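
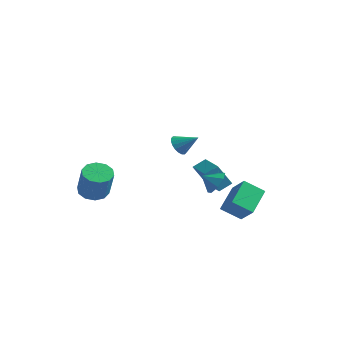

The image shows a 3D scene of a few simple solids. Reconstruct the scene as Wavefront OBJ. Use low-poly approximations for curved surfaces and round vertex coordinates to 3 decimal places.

v -3.037 -3.403 -2.304
v -2.412 -3.977 -2.773
v -1.538 -4.551 -0.906
v -2.163 -3.977 -0.436
v -2.163 -3.434 -2.723
v -1.289 -4.008 -0.856
v -2.248 -2.879 -2.512
v -1.373 -3.453 -0.645
v -2.634 -2.525 -2.222
v -1.76 -3.098 -0.355
v -3.174 -2.505 -1.963
v -2.3 -3.079 -0.096
v -3.662 -2.829 -1.834
v -2.788 -3.403 0.033
v -3.911 -3.372 -1.884
v -3.037 -3.946 -0.017
v -3.827 -3.927 -2.095
v -2.952 -4.501 -0.228
v -3.44 -4.282 -2.385
v -2.566 -4.855 -0.518
v -2.9 -4.301 -2.644
v -2.026 -4.875 -0.777
v 2.601 1.569 -4.049
v 3.763 1.143 -3.019
v 2.257 3.27 -2.958
v 3.419 2.844 -1.928
v 3.621 2.316 -4.892
v 4.783 1.89 -3.862
v 3.277 4.017 -3.801
v 4.439 3.591 -2.771
v 0.684 2.585 -1.988
v 1.092 3.353 -1.474
v -0.968 3.537 -2.1
v -0.56 4.305 -1.586
v 1.22 3.335 -3.534
v 1.628 4.103 -3.02
v -0.432 4.287 -3.646
v -0.024 5.055 -3.132
v 3.879 -0.528 -0.841
v 4.242 -0.183 -0.081
v 3.241 -1.092 -0.279
v 3.704 0.193 -0.314
v 3.269 0.147 -0.856
v 3.191 -0.295 -1.388
v 3.516 -0.873 -1.6
v 4.054 -1.249 -1.367
v 4.489 -1.203 -0.826
v 4.567 -0.761 -0.293
v 3.306 -3.326 2.877
v 3.718 -3.319 2.274
v 4.394 -2.954 3.623
v 3.605 -3.015 2.288
v 3.432 -2.772 2.418
v 3.235 -2.639 2.639
v 3.052 -2.642 2.907
v 2.919 -2.78 3.17
v 2.863 -3.026 3.374
v 2.895 -3.332 3.48
v 3.008 -3.636 3.467
v 3.18 -3.879 3.336
v 3.377 -4.012 3.115
v 3.56 -4.009 2.847
v 3.693 -3.871 2.584
v 3.749 -3.625 2.38
f 2 1 5
f 2 5 3
f 3 5 6
f 3 6 4
f 5 1 7
f 5 7 6
f 6 7 8
f 6 8 4
f 7 1 9
f 7 9 8
f 8 9 10
f 8 10 4
f 9 1 11
f 9 11 10
f 10 11 12
f 10 12 4
f 11 1 13
f 11 13 12
f 12 13 14
f 12 14 4
f 13 1 15
f 13 15 14
f 14 15 16
f 14 16 4
f 15 1 17
f 15 17 16
f 16 17 18
f 16 18 4
f 17 1 19
f 17 19 18
f 18 19 20
f 18 20 4
f 19 1 21
f 19 21 20
f 20 21 22
f 20 22 4
f 21 1 2
f 21 2 22
f 22 2 3
f 22 3 4
f 24 26 23
f 27 24 23
f 23 26 25
f 25 27 23
f 24 30 26
f 28 24 27
f 28 30 24
f 26 30 25
f 29 27 25
f 25 30 29
f 29 28 27
f 30 28 29
f 32 34 31
f 35 32 31
f 31 34 33
f 33 35 31
f 32 38 34
f 36 32 35
f 36 38 32
f 34 38 33
f 37 35 33
f 33 38 37
f 37 36 35
f 38 36 37
f 40 39 42
f 40 42 41
f 42 39 43
f 42 43 41
f 43 39 44
f 43 44 41
f 44 39 45
f 44 45 41
f 45 39 46
f 45 46 41
f 46 39 47
f 46 47 41
f 47 39 48
f 47 48 41
f 48 39 40
f 48 40 41
f 50 49 52
f 50 52 51
f 52 49 53
f 52 53 51
f 53 49 54
f 53 54 51
f 54 49 55
f 54 55 51
f 55 49 56
f 55 56 51
f 56 49 57
f 56 57 51
f 57 49 58
f 57 58 51
f 58 49 59
f 58 59 51
f 59 49 60
f 59 60 51
f 60 49 61
f 60 61 51
f 61 49 62
f 61 62 51
f 62 49 63
f 62 63 51
f 63 49 64
f 63 64 51
f 64 49 50
f 64 50 51



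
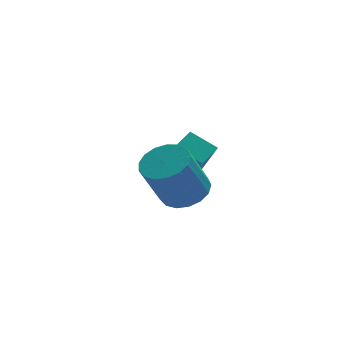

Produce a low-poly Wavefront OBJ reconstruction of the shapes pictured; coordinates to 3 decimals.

v 2.563 -1.204 -0.562
v 3.426 -1.1 -0.132
v 2.561 -1.453 1.692
v 1.697 -1.556 1.262
v 3.25 -0.671 -0.133
v 2.385 -1.023 1.692
v 2.917 -0.363 -0.232
v 2.051 -0.716 1.593
v 2.502 -0.248 -0.406
v 1.637 -0.601 1.418
v 2.102 -0.352 -0.616
v 1.236 -0.705 1.208
v 1.807 -0.651 -0.814
v 0.941 -1.004 1.01
v 1.685 -1.077 -0.954
v 0.819 -1.429 0.87
v 1.764 -1.531 -1.005
v 0.898 -1.884 0.82
v 2.027 -1.911 -0.953
v 1.161 -2.264 0.871
v 2.412 -2.128 -0.813
v 1.546 -2.481 1.012
v 2.832 -2.134 -0.615
v 1.966 -2.487 1.21
v 3.19 -1.927 -0.404
v 2.324 -2.28 1.42
v 3.405 -1.554 -0.23
v 2.539 -1.906 1.594
v 3.64 2.15 -2.446
v 3.895 0.962 -0.624
v 2.806 2.883 -1.851
v 3.06 1.695 -0.029
v 4.44 2.805 -2.131
v 4.694 1.617 -0.309
v 3.605 3.538 -1.536
v 3.86 2.35 0.286
f 2 1 5
f 2 5 3
f 3 5 6
f 3 6 4
f 5 1 7
f 5 7 6
f 6 7 8
f 6 8 4
f 7 1 9
f 7 9 8
f 8 9 10
f 8 10 4
f 9 1 11
f 9 11 10
f 10 11 12
f 10 12 4
f 11 1 13
f 11 13 12
f 12 13 14
f 12 14 4
f 13 1 15
f 13 15 14
f 14 15 16
f 14 16 4
f 15 1 17
f 15 17 16
f 16 17 18
f 16 18 4
f 17 1 19
f 17 19 18
f 18 19 20
f 18 20 4
f 19 1 21
f 19 21 20
f 20 21 22
f 20 22 4
f 21 1 23
f 21 23 22
f 22 23 24
f 22 24 4
f 23 1 25
f 23 25 24
f 24 25 26
f 24 26 4
f 25 1 27
f 25 27 26
f 26 27 28
f 26 28 4
f 27 1 2
f 27 2 28
f 28 2 3
f 28 3 4
f 30 32 29
f 33 30 29
f 29 32 31
f 31 33 29
f 30 36 32
f 34 30 33
f 34 36 30
f 32 36 31
f 35 33 31
f 31 36 35
f 35 34 33
f 36 34 35



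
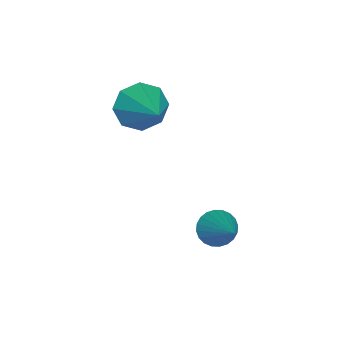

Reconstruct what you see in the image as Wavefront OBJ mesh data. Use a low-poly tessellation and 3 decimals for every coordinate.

v 1.487 -0.816 -0.079
v 1.775 -0.683 -0.491
v 2.453 -0.184 0.799
v 1.654 -0.521 -0.474
v 1.507 -0.405 -0.397
v 1.357 -0.35 -0.271
v 1.227 -0.367 -0.116
v 1.137 -0.452 0.044
v 1.1 -0.592 0.186
v 1.122 -0.767 0.288
v 1.199 -0.949 0.333
v 1.321 -1.11 0.316
v 1.467 -1.227 0.239
v 1.617 -1.281 0.113
v 1.747 -1.265 -0.042
v 1.838 -1.18 -0.203
v 1.875 -1.039 -0.344
v 1.853 -0.865 -0.446
v -1.077 -3.352 1.815
v -0.728 -3.235 1.184
v 0.057 -2.588 2.585
v -1.088 -2.826 1.309
v -1.442 -2.726 1.73
v -1.582 -2.992 2.2
v -1.426 -3.47 2.445
v -1.066 -3.879 2.32
v -0.712 -3.979 1.9
v -0.572 -3.712 1.429
f 2 1 4
f 2 4 3
f 4 1 5
f 4 5 3
f 5 1 6
f 5 6 3
f 6 1 7
f 6 7 3
f 7 1 8
f 7 8 3
f 8 1 9
f 8 9 3
f 9 1 10
f 9 10 3
f 10 1 11
f 10 11 3
f 11 1 12
f 11 12 3
f 12 1 13
f 12 13 3
f 13 1 14
f 13 14 3
f 14 1 15
f 14 15 3
f 15 1 16
f 15 16 3
f 16 1 17
f 16 17 3
f 17 1 18
f 17 18 3
f 18 1 2
f 18 2 3
f 20 19 22
f 20 22 21
f 22 19 23
f 22 23 21
f 23 19 24
f 23 24 21
f 24 19 25
f 24 25 21
f 25 19 26
f 25 26 21
f 26 19 27
f 26 27 21
f 27 19 28
f 27 28 21
f 28 19 20
f 28 20 21



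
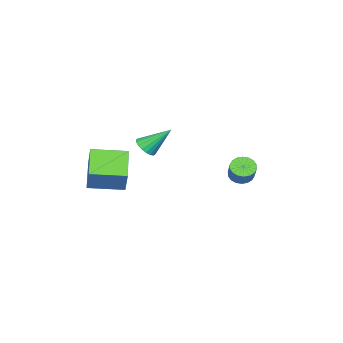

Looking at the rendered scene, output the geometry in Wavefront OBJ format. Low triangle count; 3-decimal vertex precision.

v -0.708 3.375 3.119
v -0.146 3.101 2.827
v 0.57 3.611 3.73
v 0.008 3.885 4.021
v -0.167 3.375 2.69
v 0.549 3.885 3.593
v -0.296 3.649 2.637
v 0.42 4.159 3.54
v -0.506 3.869 2.68
v 0.209 4.378 3.583
v -0.757 3.99 2.81
v -0.041 4.5 3.713
v -0.997 3.99 3.001
v -0.281 4.5 3.904
v -1.181 3.869 3.215
v -0.465 4.378 4.118
v -1.27 3.649 3.41
v -0.554 4.159 4.313
v -1.249 3.375 3.547
v -0.533 3.885 4.45
v -1.12 3.101 3.6
v -0.404 3.611 4.503
v -0.909 2.882 3.557
v -0.194 3.391 4.46
v -0.659 2.76 3.427
v 0.057 3.27 4.33
v -0.419 2.76 3.236
v 0.297 3.27 4.139
v -0.235 2.882 3.022
v 0.481 3.391 3.925
v 1.012 -2.462 3.107
v 1.582 -1.942 4.416
v 2.533 -1.563 2.087
v 3.103 -1.043 3.396
v 2.097 -4.097 3.284
v 2.667 -3.577 4.593
v 3.618 -3.198 2.264
v 4.188 -2.678 3.573
v -2.595 -3.539 2.873
v -1.939 -3.594 3.21
v -3.185 -2.281 4.227
v -1.892 -3.345 2.999
v -1.985 -3.134 2.763
v -2.198 -3.004 2.549
v -2.491 -2.979 2.399
v -2.803 -3.066 2.343
v -3.075 -3.245 2.392
v -3.251 -3.483 2.536
v -3.298 -3.732 2.746
v -3.205 -3.943 2.982
v -2.992 -4.073 3.196
v -2.7 -4.098 3.346
v -2.387 -4.012 3.402
v -2.115 -3.832 3.354
f 2 1 5
f 2 5 3
f 3 5 6
f 3 6 4
f 5 1 7
f 5 7 6
f 6 7 8
f 6 8 4
f 7 1 9
f 7 9 8
f 8 9 10
f 8 10 4
f 9 1 11
f 9 11 10
f 10 11 12
f 10 12 4
f 11 1 13
f 11 13 12
f 12 13 14
f 12 14 4
f 13 1 15
f 13 15 14
f 14 15 16
f 14 16 4
f 15 1 17
f 15 17 16
f 16 17 18
f 16 18 4
f 17 1 19
f 17 19 18
f 18 19 20
f 18 20 4
f 19 1 21
f 19 21 20
f 20 21 22
f 20 22 4
f 21 1 23
f 21 23 22
f 22 23 24
f 22 24 4
f 23 1 25
f 23 25 24
f 24 25 26
f 24 26 4
f 25 1 27
f 25 27 26
f 26 27 28
f 26 28 4
f 27 1 29
f 27 29 28
f 28 29 30
f 28 30 4
f 29 1 2
f 29 2 30
f 30 2 3
f 30 3 4
f 32 34 31
f 35 32 31
f 31 34 33
f 33 35 31
f 32 38 34
f 36 32 35
f 36 38 32
f 34 38 33
f 37 35 33
f 33 38 37
f 37 36 35
f 38 36 37
f 40 39 42
f 40 42 41
f 42 39 43
f 42 43 41
f 43 39 44
f 43 44 41
f 44 39 45
f 44 45 41
f 45 39 46
f 45 46 41
f 46 39 47
f 46 47 41
f 47 39 48
f 47 48 41
f 48 39 49
f 48 49 41
f 49 39 50
f 49 50 41
f 50 39 51
f 50 51 41
f 51 39 52
f 51 52 41
f 52 39 53
f 52 53 41
f 53 39 54
f 53 54 41
f 54 39 40
f 54 40 41



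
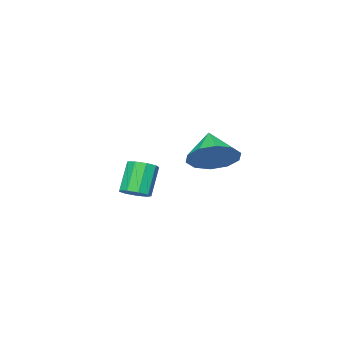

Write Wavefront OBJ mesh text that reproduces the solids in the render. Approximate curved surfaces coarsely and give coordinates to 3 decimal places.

v 3.566 -3.028 -0.705
v 3.993 -3.297 -0.512
v 3.38 -3.501 0.558
v 2.954 -3.232 0.365
v 4.021 -2.939 -0.428
v 3.409 -3.143 0.642
v 3.836 -2.622 -0.473
v 3.224 -2.826 0.597
v 3.525 -2.495 -0.627
v 2.913 -2.699 0.443
v 3.233 -2.618 -0.817
v 2.621 -2.822 0.253
v 3.097 -2.932 -0.955
v 2.485 -3.136 0.115
v 3.181 -3.292 -0.976
v 2.568 -3.496 0.094
v 3.444 -3.527 -0.87
v 2.832 -3.732 0.2
v 3.765 -3.53 -0.687
v 3.153 -3.734 0.383
v -0.716 -3.312 -0.316
v 0.106 -3.774 -0.087
v -1.384 -4.088 0.516
v 0.041 -3.313 0.291
v -0.313 -2.851 0.436
v -0.821 -2.566 0.294
v -1.288 -2.566 -0.081
v -1.537 -2.85 -0.546
v -1.472 -3.312 -0.923
v -1.118 -3.773 -1.069
v -0.611 -4.058 -0.927
v -0.143 -4.059 -0.552
f 2 1 5
f 2 5 3
f 3 5 6
f 3 6 4
f 5 1 7
f 5 7 6
f 6 7 8
f 6 8 4
f 7 1 9
f 7 9 8
f 8 9 10
f 8 10 4
f 9 1 11
f 9 11 10
f 10 11 12
f 10 12 4
f 11 1 13
f 11 13 12
f 12 13 14
f 12 14 4
f 13 1 15
f 13 15 14
f 14 15 16
f 14 16 4
f 15 1 17
f 15 17 16
f 16 17 18
f 16 18 4
f 17 1 19
f 17 19 18
f 18 19 20
f 18 20 4
f 19 1 2
f 19 2 20
f 20 2 3
f 20 3 4
f 22 21 24
f 22 24 23
f 24 21 25
f 24 25 23
f 25 21 26
f 25 26 23
f 26 21 27
f 26 27 23
f 27 21 28
f 27 28 23
f 28 21 29
f 28 29 23
f 29 21 30
f 29 30 23
f 30 21 31
f 30 31 23
f 31 21 32
f 31 32 23
f 32 21 22
f 32 22 23



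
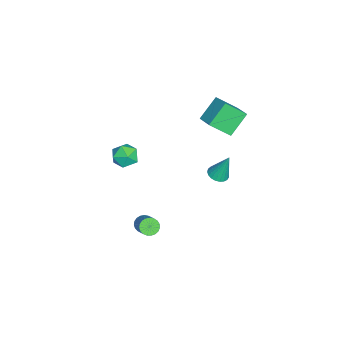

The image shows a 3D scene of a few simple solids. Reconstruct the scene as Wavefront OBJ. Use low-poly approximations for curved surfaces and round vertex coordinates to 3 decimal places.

v -1.572 2.84 3.433
v -1.281 1.689 4.461
v -0.593 3.502 3.898
v -0.302 2.352 4.925
v -0.578 2.128 2.355
v -0.287 0.978 3.382
v 0.401 2.791 2.819
v 0.692 1.64 3.847
v 2.657 -1.585 -3.733
v 2.982 -1.43 -4.175
v 4.028 -0.921 -3.229
v 3.703 -1.075 -2.787
v 2.853 -1.235 -4.138
v 3.899 -0.725 -3.192
v 2.69 -1.1 -4.031
v 3.736 -0.59 -3.085
v 2.522 -1.049 -3.872
v 3.568 -0.539 -2.926
v 2.377 -1.09 -3.689
v 3.423 -0.581 -2.743
v 2.28 -1.217 -3.514
v 3.326 -0.708 -2.568
v 2.249 -1.408 -3.377
v 3.295 -0.899 -2.431
v 2.288 -1.629 -3.301
v 3.334 -1.12 -2.355
v 2.391 -1.843 -3.3
v 3.437 -1.333 -2.354
v 2.54 -2.011 -3.374
v 3.586 -1.502 -2.428
v 2.709 -2.107 -3.51
v 3.755 -1.597 -2.564
v 2.869 -2.111 -3.684
v 3.916 -1.602 -2.738
v 2.993 -2.025 -3.867
v 4.039 -1.516 -2.921
v 3.058 -1.863 -4.027
v 4.105 -1.353 -3.081
v 3.054 -1.652 -4.136
v 4.101 -1.143 -3.19
v 1.866 2.346 0.772
v 2.482 2.276 0.772
v 1.934 2.934 2.388
v 2.455 2.518 0.685
v 2.327 2.729 0.614
v 2.118 2.875 0.569
v 1.867 2.929 0.56
v 1.615 2.882 0.588
v 1.406 2.743 0.648
v 1.277 2.535 0.729
v 1.25 2.294 0.817
v 1.329 2.063 0.898
v 1.501 1.88 0.957
v 1.736 1.778 0.985
v 1.994 1.774 0.975
v 2.229 1.87 0.93
v 2.402 2.047 0.859
v 1.117 -2.26 1.48
v 1.917 -2.581 1.448
v 0.723 -3.139 0.472
v 1.523 -3.46 0.44
v 1.027 -3.607 1.129
v 1.27 -3.063 1.753
v 1.37 -2.657 0.167
v 1.613 -2.113 0.791
v 2.073 -2.826 0.637
v 1.861 -3.413 1.232
v 0.779 -2.307 0.688
v 0.567 -2.894 1.283
f 2 4 1
f 5 2 1
f 1 4 3
f 3 5 1
f 2 8 4
f 6 2 5
f 6 8 2
f 4 8 3
f 7 5 3
f 3 8 7
f 7 6 5
f 8 6 7
f 10 9 13
f 10 13 11
f 11 13 14
f 11 14 12
f 13 9 15
f 13 15 14
f 14 15 16
f 14 16 12
f 15 9 17
f 15 17 16
f 16 17 18
f 16 18 12
f 17 9 19
f 17 19 18
f 18 19 20
f 18 20 12
f 19 9 21
f 19 21 20
f 20 21 22
f 20 22 12
f 21 9 23
f 21 23 22
f 22 23 24
f 22 24 12
f 23 9 25
f 23 25 24
f 24 25 26
f 24 26 12
f 25 9 27
f 25 27 26
f 26 27 28
f 26 28 12
f 27 9 29
f 27 29 28
f 28 29 30
f 28 30 12
f 29 9 31
f 29 31 30
f 30 31 32
f 30 32 12
f 31 9 33
f 31 33 32
f 32 33 34
f 32 34 12
f 33 9 35
f 33 35 34
f 34 35 36
f 34 36 12
f 35 9 37
f 35 37 36
f 36 37 38
f 36 38 12
f 37 9 39
f 37 39 38
f 38 39 40
f 38 40 12
f 39 9 10
f 39 10 40
f 40 10 11
f 40 11 12
f 42 41 44
f 42 44 43
f 44 41 45
f 44 45 43
f 45 41 46
f 45 46 43
f 46 41 47
f 46 47 43
f 47 41 48
f 47 48 43
f 48 41 49
f 48 49 43
f 49 41 50
f 49 50 43
f 50 41 51
f 50 51 43
f 51 41 52
f 51 52 43
f 52 41 53
f 52 53 43
f 53 41 54
f 53 54 43
f 54 41 55
f 54 55 43
f 55 41 56
f 55 56 43
f 56 41 57
f 56 57 43
f 57 41 42
f 57 42 43
f 58 69 63
f 58 63 59
f 58 59 65
f 58 65 68
f 58 68 69
f 59 63 67
f 63 69 62
f 69 68 60
f 68 65 64
f 65 59 66
f 61 67 62
f 61 62 60
f 61 60 64
f 61 64 66
f 61 66 67
f 62 67 63
f 60 62 69
f 64 60 68
f 66 64 65
f 67 66 59



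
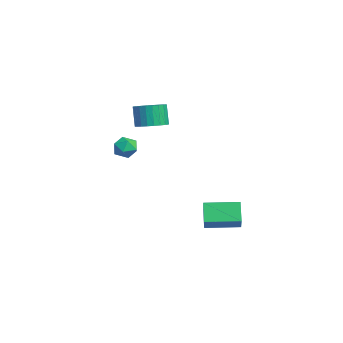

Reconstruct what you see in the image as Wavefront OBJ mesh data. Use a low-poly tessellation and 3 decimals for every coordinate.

v -2.692 -2.215 2
v -2.162 -1.915 2.333
v -1.998 -3.005 1.607
v -1.468 -2.705 1.94
v -1.969 -3.02 2.301
v -2.398 -2.532 2.544
v -1.762 -2.388 1.396
v -2.191 -1.9 1.639
v -1.587 -2.021 1.959
v -1.715 -2.412 2.518
v -2.445 -2.508 1.422
v -2.573 -2.899 1.981
v -3.509 -0.862 2.758
v -2.725 -0.92 3.024
v -3.127 -0.936 4.208
v -3.911 -0.878 3.942
v -2.765 -0.599 3.015
v -3.167 -0.615 4.198
v -2.918 -0.318 2.966
v -3.32 -0.333 4.15
v -3.161 -0.12 2.886
v -3.563 -0.135 4.07
v -3.457 -0.034 2.787
v -3.859 -0.05 3.97
v -3.761 -0.075 2.683
v -4.163 -0.091 3.866
v -4.027 -0.236 2.59
v -4.429 -0.251 3.774
v -4.213 -0.492 2.524
v -4.616 -0.507 3.707
v -4.293 -0.804 2.492
v -4.695 -0.82 3.676
v -4.253 -1.125 2.502
v -4.655 -1.141 3.685
v -4.1 -1.407 2.55
v -4.502 -1.422 3.734
v -3.857 -1.605 2.63
v -4.259 -1.62 3.814
v -3.561 -1.69 2.73
v -3.963 -1.706 3.913
v -3.257 -1.649 2.834
v -3.659 -1.665 4.017
v -2.991 -1.489 2.926
v -3.393 -1.504 4.11
v -2.804 -1.233 2.993
v -3.207 -1.248 4.176
v -2.294 1.461 -3.909
v -3.085 1.612 -2.966
v -1.897 3.216 -3.857
v -2.688 3.367 -2.914
v -1.312 1.213 -3.046
v -2.103 1.364 -2.103
v -0.915 2.968 -2.994
v -1.706 3.119 -2.051
f 1 12 6
f 1 6 2
f 1 2 8
f 1 8 11
f 1 11 12
f 2 6 10
f 6 12 5
f 12 11 3
f 11 8 7
f 8 2 9
f 4 10 5
f 4 5 3
f 4 3 7
f 4 7 9
f 4 9 10
f 5 10 6
f 3 5 12
f 7 3 11
f 9 7 8
f 10 9 2
f 14 13 17
f 14 17 15
f 15 17 18
f 15 18 16
f 17 13 19
f 17 19 18
f 18 19 20
f 18 20 16
f 19 13 21
f 19 21 20
f 20 21 22
f 20 22 16
f 21 13 23
f 21 23 22
f 22 23 24
f 22 24 16
f 23 13 25
f 23 25 24
f 24 25 26
f 24 26 16
f 25 13 27
f 25 27 26
f 26 27 28
f 26 28 16
f 27 13 29
f 27 29 28
f 28 29 30
f 28 30 16
f 29 13 31
f 29 31 30
f 30 31 32
f 30 32 16
f 31 13 33
f 31 33 32
f 32 33 34
f 32 34 16
f 33 13 35
f 33 35 34
f 34 35 36
f 34 36 16
f 35 13 37
f 35 37 36
f 36 37 38
f 36 38 16
f 37 13 39
f 37 39 38
f 38 39 40
f 38 40 16
f 39 13 41
f 39 41 40
f 40 41 42
f 40 42 16
f 41 13 43
f 41 43 42
f 42 43 44
f 42 44 16
f 43 13 45
f 43 45 44
f 44 45 46
f 44 46 16
f 45 13 14
f 45 14 46
f 46 14 15
f 46 15 16
f 48 50 47
f 51 48 47
f 47 50 49
f 49 51 47
f 48 54 50
f 52 48 51
f 52 54 48
f 50 54 49
f 53 51 49
f 49 54 53
f 53 52 51
f 54 52 53



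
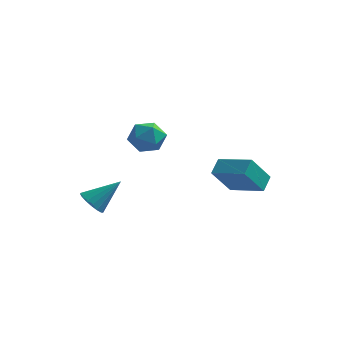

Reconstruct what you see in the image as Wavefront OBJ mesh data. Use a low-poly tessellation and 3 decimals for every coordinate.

v -0.739 0.964 -0.239
v -0.04 0.289 0.307
v -2.06 -0.249 -0.047
v -1.361 -0.924 0.499
v -1.697 0.029 0.969
v -0.881 0.778 0.851
v -1.219 -0.738 -0.591
v -0.403 0.011 -0.709
v -0.337 -0.763 0.09
v -0.632 -0.289 1.054
v -1.468 0.329 -0.794
v -1.763 0.803 0.17
v 3.995 0.972 -2.373
v 4.131 1.907 -1.772
v 2.002 1.636 -2.955
v 2.137 2.571 -2.354
v 4.803 1.929 -4.046
v 4.938 2.864 -3.445
v 2.809 2.593 -4.628
v 2.945 3.528 -4.027
v -3.139 -2.973 -3.519
v -2.486 -3.418 -3.882
v -1.821 -2.127 -2.181
v -2.495 -3.062 -4.097
v -2.653 -2.686 -4.18
v -2.921 -2.375 -4.112
v -3.24 -2.201 -3.908
v -3.536 -2.204 -3.614
v -3.74 -2.384 -3.299
v -3.807 -2.698 -3.034
v -3.721 -3.075 -2.88
v -3.502 -3.429 -2.873
v -3.2 -3.678 -3.013
v -2.883 -3.766 -3.27
v -2.626 -3.672 -3.583
f 1 12 6
f 1 6 2
f 1 2 8
f 1 8 11
f 1 11 12
f 2 6 10
f 6 12 5
f 12 11 3
f 11 8 7
f 8 2 9
f 4 10 5
f 4 5 3
f 4 3 7
f 4 7 9
f 4 9 10
f 5 10 6
f 3 5 12
f 7 3 11
f 9 7 8
f 10 9 2
f 14 16 13
f 17 14 13
f 13 16 15
f 15 17 13
f 14 20 16
f 18 14 17
f 18 20 14
f 16 20 15
f 19 17 15
f 15 20 19
f 19 18 17
f 20 18 19
f 22 21 24
f 22 24 23
f 24 21 25
f 24 25 23
f 25 21 26
f 25 26 23
f 26 21 27
f 26 27 23
f 27 21 28
f 27 28 23
f 28 21 29
f 28 29 23
f 29 21 30
f 29 30 23
f 30 21 31
f 30 31 23
f 31 21 32
f 31 32 23
f 32 21 33
f 32 33 23
f 33 21 34
f 33 34 23
f 34 21 35
f 34 35 23
f 35 21 22
f 35 22 23



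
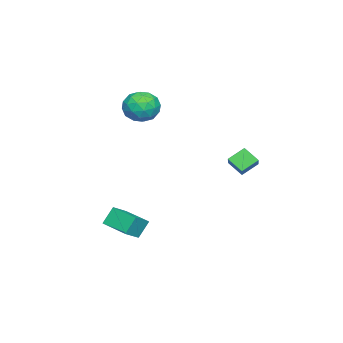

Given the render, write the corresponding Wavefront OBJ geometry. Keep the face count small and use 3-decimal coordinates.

v 0.129 -3.911 -3.232
v -0.39 -3.562 -2.267
v 0.783 -2.388 -3.432
v 0.265 -2.038 -2.467
v 1.035 -4.222 -2.633
v 0.517 -3.872 -1.668
v 1.69 -2.698 -2.833
v 1.171 -2.349 -1.868
v -4.017 0.543 0.387
v -4.683 1.184 1.001
v -3.835 1.365 -0.273
v -4.501 2.006 0.342
v -3.079 0.874 1.058
v -3.745 1.515 1.673
v -2.897 1.696 0.399
v -3.563 2.337 1.013
v -3.803 -3.268 4.541
v -3.255 -2.987 3.662
v -3.405 -4.933 4.258
v -2.857 -4.652 3.379
v -2.488 -4.383 4.35
v -2.734 -3.354 4.524
v -3.926 -4.566 3.396
v -4.172 -3.537 3.57
v -3.331 -3.79 2.954
v -2.443 -3.677 3.544
v -4.217 -4.243 4.376
v -3.329 -4.13 4.966
v -3.564 -2.981 4.126
v -3.096 -4.939 3.794
v -2.879 -4.781 4.364
v -2.557 -4.616 3.848
v -3.258 -3.197 4.633
v -2.936 -3.032 4.117
v -2.485 -3.853 4.521
v -3.724 -4.888 3.803
v -3.402 -4.723 3.287
v -4.103 -3.304 4.072
v -3.781 -3.139 3.556
v -4.175 -4.067 3.399
v -3.287 -3.288 3.194
v -3.053 -4.267 3.028
v -3.681 -4.216 3.037
v -3.826 -3.611 3.14
v -2.765 -3.222 3.54
v -2.53 -4.201 3.374
v -2.313 -4.043 3.945
v -2.458 -3.438 4.047
v -2.809 -3.694 3.124
v -4.13 -3.719 4.546
v -3.895 -4.698 4.38
v -4.202 -4.482 3.873
v -4.347 -3.877 3.975
v -3.607 -3.653 4.892
v -3.373 -4.632 4.726
v -2.834 -4.309 4.78
v -2.979 -3.704 4.883
v -3.851 -4.226 4.796
f 2 4 1
f 5 2 1
f 1 4 3
f 3 5 1
f 2 8 4
f 6 2 5
f 6 8 2
f 4 8 3
f 7 5 3
f 3 8 7
f 7 6 5
f 8 6 7
f 10 12 9
f 13 10 9
f 9 12 11
f 11 13 9
f 10 16 12
f 14 10 13
f 14 16 10
f 12 16 11
f 15 13 11
f 11 16 15
f 15 14 13
f 16 14 15
f 17 54 33
f 54 28 57
f 33 57 22
f 54 57 33
f 17 33 29
f 33 22 34
f 29 34 18
f 33 34 29
f 17 29 38
f 29 18 39
f 38 39 24
f 29 39 38
f 17 38 50
f 38 24 53
f 50 53 27
f 38 53 50
f 17 50 54
f 50 27 58
f 54 58 28
f 50 58 54
f 18 34 45
f 34 22 48
f 45 48 26
f 34 48 45
f 22 57 35
f 57 28 56
f 35 56 21
f 57 56 35
f 28 58 55
f 58 27 51
f 55 51 19
f 58 51 55
f 27 53 52
f 53 24 40
f 52 40 23
f 53 40 52
f 24 39 44
f 39 18 41
f 44 41 25
f 39 41 44
f 20 46 32
f 46 26 47
f 32 47 21
f 46 47 32
f 20 32 30
f 32 21 31
f 30 31 19
f 32 31 30
f 20 30 37
f 30 19 36
f 37 36 23
f 30 36 37
f 20 37 42
f 37 23 43
f 42 43 25
f 37 43 42
f 20 42 46
f 42 25 49
f 46 49 26
f 42 49 46
f 21 47 35
f 47 26 48
f 35 48 22
f 47 48 35
f 19 31 55
f 31 21 56
f 55 56 28
f 31 56 55
f 23 36 52
f 36 19 51
f 52 51 27
f 36 51 52
f 25 43 44
f 43 23 40
f 44 40 24
f 43 40 44
f 26 49 45
f 49 25 41
f 45 41 18
f 49 41 45



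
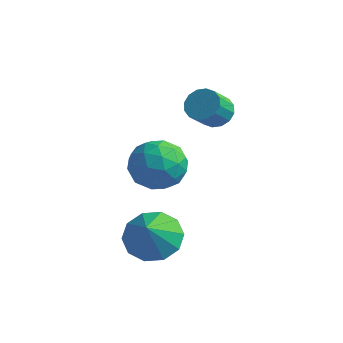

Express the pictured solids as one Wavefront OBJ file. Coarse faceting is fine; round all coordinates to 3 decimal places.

v -1.409 -0.364 -0.33
v -0.693 0.419 -0.315
v -0.387 -1.279 -1.365
v 0.329 -0.496 -1.35
v 0.151 -1.069 -0.474
v -0.481 -0.503 0.166
v -0.599 -0.357 -1.846
v -1.231 0.209 -1.206
v -0.192 0.424 -1.252
v 0.272 -0.016 -0.404
v -1.352 -0.844 -1.276
v -0.888 -1.284 -0.428
v -1.141 0.108 -0.232
v 0.061 -0.968 -1.448
v -0.044 -1.305 -0.933
v 0.377 -0.844 -0.924
v -1.016 -0.434 0.051
v -0.595 0.026 0.059
v -0.099 -0.849 -0.034
v -0.485 -0.886 -1.739
v -0.064 -0.426 -1.731
v -1.457 -0.016 -0.756
v -1.036 0.445 -0.747
v -0.981 -0.011 -1.646
v -0.425 0.571 -0.774
v 0.176 0.033 -1.382
v -0.37 0.115 -1.673
v -0.742 0.448 -1.297
v -0.153 0.313 -0.275
v 0.448 -0.225 -0.883
v 0.343 -0.562 -0.368
v -0.028 -0.23 0.007
v 0.142 0.315 -0.826
v -1.528 -0.635 -0.797
v -0.927 -1.173 -1.405
v -1.052 -0.63 -1.687
v -1.423 -0.298 -1.312
v -1.256 -0.893 -0.298
v -0.655 -1.431 -0.906
v -0.338 -1.308 -0.383
v -0.71 -0.975 -0.007
v -1.222 -1.175 -0.854
v 0.151 -1.768 -3.246
v 1.026 -1.267 -3.094
v 0.409 -2.532 -2.214
v 0.575 -0.975 -2.764
v -0.039 -0.986 -2.619
v -0.58 -1.295 -2.713
v -0.841 -1.786 -3.011
v -0.724 -2.269 -3.398
v -0.273 -2.561 -3.728
v 0.341 -2.55 -3.873
v 0.881 -2.24 -3.779
v 1.143 -1.75 -3.481
v -0.037 2.347 0.369
v 0.468 2.626 0.71
v 0.381 1.852 1.472
v -0.123 1.573 1.131
v 0.182 2.779 0.833
v 0.095 2.004 1.595
v -0.163 2.816 0.831
v -0.25 2.041 1.593
v -0.474 2.727 0.706
v -0.561 1.953 1.467
v -0.668 2.537 0.49
v -0.754 1.762 1.252
v -0.692 2.296 0.242
v -0.779 1.521 1.004
v -0.541 2.068 0.028
v -0.628 1.294 0.79
v -0.255 1.916 -0.095
v -0.342 1.141 0.667
v 0.09 1.879 -0.093
v 0.003 1.104 0.669
v 0.401 1.967 0.033
v 0.314 1.193 0.794
v 0.594 2.158 0.248
v 0.508 1.383 1.01
v 0.619 2.399 0.496
v 0.532 1.624 1.258
f 1 38 17
f 38 12 41
f 17 41 6
f 38 41 17
f 1 17 13
f 17 6 18
f 13 18 2
f 17 18 13
f 1 13 22
f 13 2 23
f 22 23 8
f 13 23 22
f 1 22 34
f 22 8 37
f 34 37 11
f 22 37 34
f 1 34 38
f 34 11 42
f 38 42 12
f 34 42 38
f 2 18 29
f 18 6 32
f 29 32 10
f 18 32 29
f 6 41 19
f 41 12 40
f 19 40 5
f 41 40 19
f 12 42 39
f 42 11 35
f 39 35 3
f 42 35 39
f 11 37 36
f 37 8 24
f 36 24 7
f 37 24 36
f 8 23 28
f 23 2 25
f 28 25 9
f 23 25 28
f 4 30 16
f 30 10 31
f 16 31 5
f 30 31 16
f 4 16 14
f 16 5 15
f 14 15 3
f 16 15 14
f 4 14 21
f 14 3 20
f 21 20 7
f 14 20 21
f 4 21 26
f 21 7 27
f 26 27 9
f 21 27 26
f 4 26 30
f 26 9 33
f 30 33 10
f 26 33 30
f 5 31 19
f 31 10 32
f 19 32 6
f 31 32 19
f 3 15 39
f 15 5 40
f 39 40 12
f 15 40 39
f 7 20 36
f 20 3 35
f 36 35 11
f 20 35 36
f 9 27 28
f 27 7 24
f 28 24 8
f 27 24 28
f 10 33 29
f 33 9 25
f 29 25 2
f 33 25 29
f 44 43 46
f 44 46 45
f 46 43 47
f 46 47 45
f 47 43 48
f 47 48 45
f 48 43 49
f 48 49 45
f 49 43 50
f 49 50 45
f 50 43 51
f 50 51 45
f 51 43 52
f 51 52 45
f 52 43 53
f 52 53 45
f 53 43 54
f 53 54 45
f 54 43 44
f 54 44 45
f 56 55 59
f 56 59 57
f 57 59 60
f 57 60 58
f 59 55 61
f 59 61 60
f 60 61 62
f 60 62 58
f 61 55 63
f 61 63 62
f 62 63 64
f 62 64 58
f 63 55 65
f 63 65 64
f 64 65 66
f 64 66 58
f 65 55 67
f 65 67 66
f 66 67 68
f 66 68 58
f 67 55 69
f 67 69 68
f 68 69 70
f 68 70 58
f 69 55 71
f 69 71 70
f 70 71 72
f 70 72 58
f 71 55 73
f 71 73 72
f 72 73 74
f 72 74 58
f 73 55 75
f 73 75 74
f 74 75 76
f 74 76 58
f 75 55 77
f 75 77 76
f 76 77 78
f 76 78 58
f 77 55 79
f 77 79 78
f 78 79 80
f 78 80 58
f 79 55 56
f 79 56 80
f 80 56 57
f 80 57 58



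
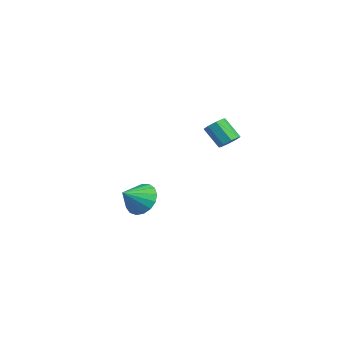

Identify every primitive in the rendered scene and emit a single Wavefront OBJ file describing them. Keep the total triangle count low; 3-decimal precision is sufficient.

v -3.649 0.615 -3.067
v -2.902 0.371 -3.564
v -3.471 -0.415 -2.293
v -2.737 0.638 -3.247
v -2.782 0.899 -2.89
v -3.025 1.095 -2.572
v -3.411 1.181 -2.368
v -3.852 1.137 -2.324
v -4.246 0.974 -2.45
v -4.504 0.728 -2.718
v -4.566 0.457 -3.065
v -4.418 0.222 -3.412
v -4.094 0.076 -3.681
v -3.668 0.054 -3.809
v -3.238 0.161 -3.766
v 1.237 2.364 2.302
v 1.651 2.207 2.628
v 0.878 1.9 3.464
v 0.463 2.056 3.138
v 1.548 2.612 2.681
v 0.775 2.305 3.518
v 1.263 2.871 2.512
v 0.489 2.564 3.349
v 0.962 2.833 2.22
v 0.189 2.526 3.057
v 0.822 2.52 1.976
v 0.049 2.213 2.812
v 0.925 2.115 1.922
v 0.152 1.808 2.759
v 1.211 1.856 2.091
v 0.437 1.549 2.928
v 1.511 1.894 2.383
v 0.738 1.587 3.22
f 2 1 4
f 2 4 3
f 4 1 5
f 4 5 3
f 5 1 6
f 5 6 3
f 6 1 7
f 6 7 3
f 7 1 8
f 7 8 3
f 8 1 9
f 8 9 3
f 9 1 10
f 9 10 3
f 10 1 11
f 10 11 3
f 11 1 12
f 11 12 3
f 12 1 13
f 12 13 3
f 13 1 14
f 13 14 3
f 14 1 15
f 14 15 3
f 15 1 2
f 15 2 3
f 17 16 20
f 17 20 18
f 18 20 21
f 18 21 19
f 20 16 22
f 20 22 21
f 21 22 23
f 21 23 19
f 22 16 24
f 22 24 23
f 23 24 25
f 23 25 19
f 24 16 26
f 24 26 25
f 25 26 27
f 25 27 19
f 26 16 28
f 26 28 27
f 27 28 29
f 27 29 19
f 28 16 30
f 28 30 29
f 29 30 31
f 29 31 19
f 30 16 32
f 30 32 31
f 31 32 33
f 31 33 19
f 32 16 17
f 32 17 33
f 33 17 18
f 33 18 19



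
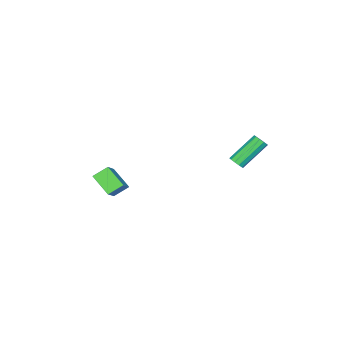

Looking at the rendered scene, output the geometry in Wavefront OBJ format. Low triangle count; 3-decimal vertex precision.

v 1.286 -4.543 -2.351
v 2.452 -4.029 -1.288
v 1.513 -3.22 -3.24
v 2.68 -2.706 -2.176
v 2.06 -5.074 -2.944
v 3.227 -4.56 -1.88
v 2.288 -3.751 -3.832
v 3.454 -3.237 -2.769
v 0.16 3.464 0.954
v 0.522 3.611 1.281
v -0.978 4.244 2.654
v -1.34 4.096 2.326
v 0.455 3.855 1.095
v -1.046 4.488 2.468
v 0.275 3.951 0.854
v -1.226 4.583 2.227
v 0.051 3.86 0.651
v -1.45 4.492 2.024
v -0.131 3.617 0.564
v -1.632 4.25 1.937
v -0.202 3.316 0.626
v -1.702 3.949 1.999
v -0.134 3.072 0.812
v -1.635 3.705 2.185
v 0.046 2.977 1.053
v -1.455 3.609 2.426
v 0.27 3.068 1.256
v -1.231 3.7 2.629
v 0.452 3.31 1.343
v -1.049 3.943 2.716
f 2 4 1
f 5 2 1
f 1 4 3
f 3 5 1
f 2 8 4
f 6 2 5
f 6 8 2
f 4 8 3
f 7 5 3
f 3 8 7
f 7 6 5
f 8 6 7
f 10 9 13
f 10 13 11
f 11 13 14
f 11 14 12
f 13 9 15
f 13 15 14
f 14 15 16
f 14 16 12
f 15 9 17
f 15 17 16
f 16 17 18
f 16 18 12
f 17 9 19
f 17 19 18
f 18 19 20
f 18 20 12
f 19 9 21
f 19 21 20
f 20 21 22
f 20 22 12
f 21 9 23
f 21 23 22
f 22 23 24
f 22 24 12
f 23 9 25
f 23 25 24
f 24 25 26
f 24 26 12
f 25 9 27
f 25 27 26
f 26 27 28
f 26 28 12
f 27 9 29
f 27 29 28
f 28 29 30
f 28 30 12
f 29 9 10
f 29 10 30
f 30 10 11
f 30 11 12



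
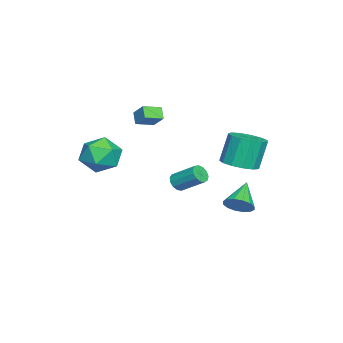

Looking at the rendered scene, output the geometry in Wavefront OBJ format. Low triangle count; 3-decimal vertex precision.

v -1.817 2.522 0.701
v -1.16 3.392 0.714
v -1.667 3.747 2.532
v -2.323 2.878 2.519
v -1.708 3.592 0.522
v -2.215 3.947 2.34
v -2.291 3.452 0.387
v -2.797 3.808 2.205
v -2.723 3.017 0.352
v -3.229 3.373 2.169
v -2.867 2.425 0.427
v -3.374 2.781 2.245
v -2.678 1.864 0.59
v -3.185 2.219 2.407
v -2.216 1.512 0.788
v -2.722 1.867 2.605
v -1.626 1.48 0.958
v -2.133 1.836 2.776
v -1.098 1.78 1.047
v -1.604 2.135 2.864
v -0.797 2.315 1.026
v -1.304 2.67 2.844
v -0.82 2.916 0.902
v -1.327 3.271 2.72
v -1.365 -0.73 -0.8
v -1.114 -1.089 -0.377
v -0.783 0.25 0.564
v -1.035 0.61 0.14
v -0.861 -1.001 -0.591
v -0.53 0.338 0.349
v -0.768 -0.827 -0.873
v -0.437 0.513 0.068
v -0.864 -0.622 -1.131
v -0.533 0.718 -0.19
v -1.12 -0.451 -1.284
v -0.789 0.889 -0.343
v -1.454 -0.368 -1.284
v -1.123 0.971 -0.343
v -1.759 -0.401 -1.13
v -1.429 0.939 -0.189
v -1.94 -0.538 -0.872
v -1.609 0.802 0.069
v -1.938 -0.736 -0.591
v -1.607 0.604 0.35
v -1.755 -0.932 -0.376
v -1.424 0.408 0.565
v -1.447 -1.064 -0.296
v -1.117 0.276 0.644
v -2.612 -3.47 3.584
v -2.083 -2.802 4.34
v -3.296 -2.625 3.315
v -2.766 -1.956 4.071
v -2.074 -3.224 2.989
v -1.544 -2.555 3.745
v -2.757 -2.378 2.72
v -2.228 -1.71 3.476
v -0.007 2.893 -1.483
v 0.492 3.199 -0.839
v -1.453 3.007 -0.417
v 0.355 3.564 -1.064
v 0.121 3.749 -1.402
v -0.147 3.705 -1.761
v -0.378 3.443 -2.045
v -0.509 3.033 -2.179
v -0.505 2.586 -2.126
v -0.369 2.221 -1.901
v -0.135 2.036 -1.564
v 0.133 2.08 -1.205
v 0.364 2.342 -0.92
v 0.495 2.752 -0.786
v 1.938 -3.373 1.774
v 2.994 -2.814 2.11
v 2.226 -4.766 3.19
v 3.282 -4.207 3.526
v 2.191 -3.658 3.745
v 2.014 -2.796 2.87
v 3.206 -4.784 2.43
v 3.029 -3.922 1.555
v 3.778 -3.686 2.515
v 3.15 -2.99 3.328
v 2.07 -4.59 1.972
v 1.442 -3.894 2.785
f 2 1 5
f 2 5 3
f 3 5 6
f 3 6 4
f 5 1 7
f 5 7 6
f 6 7 8
f 6 8 4
f 7 1 9
f 7 9 8
f 8 9 10
f 8 10 4
f 9 1 11
f 9 11 10
f 10 11 12
f 10 12 4
f 11 1 13
f 11 13 12
f 12 13 14
f 12 14 4
f 13 1 15
f 13 15 14
f 14 15 16
f 14 16 4
f 15 1 17
f 15 17 16
f 16 17 18
f 16 18 4
f 17 1 19
f 17 19 18
f 18 19 20
f 18 20 4
f 19 1 21
f 19 21 20
f 20 21 22
f 20 22 4
f 21 1 23
f 21 23 22
f 22 23 24
f 22 24 4
f 23 1 2
f 23 2 24
f 24 2 3
f 24 3 4
f 26 25 29
f 26 29 27
f 27 29 30
f 27 30 28
f 29 25 31
f 29 31 30
f 30 31 32
f 30 32 28
f 31 25 33
f 31 33 32
f 32 33 34
f 32 34 28
f 33 25 35
f 33 35 34
f 34 35 36
f 34 36 28
f 35 25 37
f 35 37 36
f 36 37 38
f 36 38 28
f 37 25 39
f 37 39 38
f 38 39 40
f 38 40 28
f 39 25 41
f 39 41 40
f 40 41 42
f 40 42 28
f 41 25 43
f 41 43 42
f 42 43 44
f 42 44 28
f 43 25 45
f 43 45 44
f 44 45 46
f 44 46 28
f 45 25 47
f 45 47 46
f 46 47 48
f 46 48 28
f 47 25 26
f 47 26 48
f 48 26 27
f 48 27 28
f 50 52 49
f 53 50 49
f 49 52 51
f 51 53 49
f 50 56 52
f 54 50 53
f 54 56 50
f 52 56 51
f 55 53 51
f 51 56 55
f 55 54 53
f 56 54 55
f 58 57 60
f 58 60 59
f 60 57 61
f 60 61 59
f 61 57 62
f 61 62 59
f 62 57 63
f 62 63 59
f 63 57 64
f 63 64 59
f 64 57 65
f 64 65 59
f 65 57 66
f 65 66 59
f 66 57 67
f 66 67 59
f 67 57 68
f 67 68 59
f 68 57 69
f 68 69 59
f 69 57 70
f 69 70 59
f 70 57 58
f 70 58 59
f 71 82 76
f 71 76 72
f 71 72 78
f 71 78 81
f 71 81 82
f 72 76 80
f 76 82 75
f 82 81 73
f 81 78 77
f 78 72 79
f 74 80 75
f 74 75 73
f 74 73 77
f 74 77 79
f 74 79 80
f 75 80 76
f 73 75 82
f 77 73 81
f 79 77 78
f 80 79 72



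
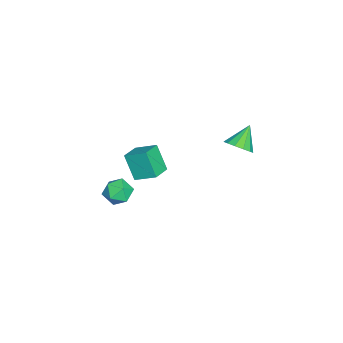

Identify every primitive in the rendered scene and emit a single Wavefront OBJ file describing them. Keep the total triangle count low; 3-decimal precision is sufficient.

v -3.261 -2.434 -1.337
v -3.747 -3.035 -0.04
v -3.083 -1.347 -0.768
v -3.569 -1.948 0.53
v -2.231 -2.732 -1.09
v -2.717 -3.333 0.208
v -2.053 -1.645 -0.52
v -2.539 -2.246 0.777
v -3.291 -3.557 -2.885
v -2.88 -4.1 -3.378
v -4.42 -3.74 -3.622
v -4.009 -4.283 -4.115
v -4.183 -4.488 -3.318
v -3.486 -4.375 -2.863
v -3.814 -3.465 -4.137
v -3.117 -3.352 -3.682
v -3.204 -4.044 -4.152
v -3.432 -4.676 -3.646
v -3.868 -3.164 -3.354
v -4.096 -3.796 -2.848
v -1.637 2.276 2.797
v -1.245 2.892 2.92
v -2.503 2.644 3.723
v -1.522 2.986 2.623
v -1.836 2.855 2.381
v -2.086 2.54 2.272
v -2.194 2.141 2.329
v -2.125 1.785 2.535
v -1.901 1.585 2.825
v -1.593 1.605 3.105
v -1.299 1.837 3.288
v -1.112 2.209 3.315
v -1.092 2.602 3.178
f 2 4 1
f 5 2 1
f 1 4 3
f 3 5 1
f 2 8 4
f 6 2 5
f 6 8 2
f 4 8 3
f 7 5 3
f 3 8 7
f 7 6 5
f 8 6 7
f 9 20 14
f 9 14 10
f 9 10 16
f 9 16 19
f 9 19 20
f 10 14 18
f 14 20 13
f 20 19 11
f 19 16 15
f 16 10 17
f 12 18 13
f 12 13 11
f 12 11 15
f 12 15 17
f 12 17 18
f 13 18 14
f 11 13 20
f 15 11 19
f 17 15 16
f 18 17 10
f 22 21 24
f 22 24 23
f 24 21 25
f 24 25 23
f 25 21 26
f 25 26 23
f 26 21 27
f 26 27 23
f 27 21 28
f 27 28 23
f 28 21 29
f 28 29 23
f 29 21 30
f 29 30 23
f 30 21 31
f 30 31 23
f 31 21 32
f 31 32 23
f 32 21 33
f 32 33 23
f 33 21 22
f 33 22 23



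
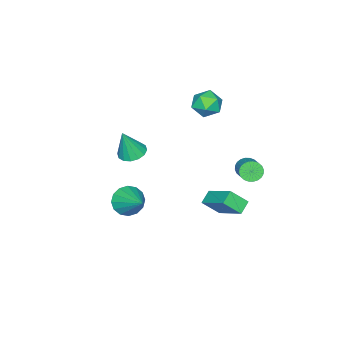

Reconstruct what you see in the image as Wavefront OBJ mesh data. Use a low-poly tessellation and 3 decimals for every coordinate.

v -2.529 1.89 4.524
v -1.765 1.71 4.074
v -3.215 0.83 3.786
v -2.451 0.65 3.336
v -2.512 0.46 4.218
v -2.088 1.115 4.674
v -2.892 1.425 3.186
v -2.468 2.08 3.642
v -1.99 1.422 3.247
v -1.755 0.826 3.885
v -3.225 1.714 3.975
v -2.99 1.118 4.613
v -1.463 2.84 -3.341
v -2.197 2.775 -2.917
v -0.957 4.521 -2.208
v -1.691 4.456 -1.783
v -0.909 2.104 -2.497
v -1.643 2.039 -2.072
v -0.403 3.785 -1.363
v -1.137 3.72 -0.939
v 3.567 0.826 0.053
v 4.398 0.562 -0.168
v 4.293 2.274 1.047
v 4.272 0.857 -0.506
v 3.956 1.144 -0.694
v 3.536 1.345 -0.681
v 3.125 1.408 -0.472
v 2.832 1.315 -0.122
v 2.736 1.09 0.275
v 2.863 0.795 0.613
v 3.178 0.509 0.8
v 3.598 0.307 0.788
v 4.009 0.244 0.578
v 4.302 0.337 0.228
v 0.578 -1.189 0.968
v 1.232 -1.556 0.721
v 1.062 -1.431 2.612
v 1.336 -1.161 0.749
v 1.237 -0.774 0.835
v 0.961 -0.498 0.957
v 0.582 -0.407 1.082
v 0.202 -0.526 1.177
v -0.077 -0.822 1.215
v -0.181 -1.217 1.188
v -0.081 -1.604 1.102
v 0.195 -1.88 0.98
v 0.573 -1.971 0.855
v 0.953 -1.852 0.76
v -3.552 3.098 -0.962
v -3.055 2.789 -1.221
v -2.13 3.674 -0.497
v -2.628 3.982 -0.238
v -3.094 2.969 -1.39
v -2.169 3.853 -0.666
v -3.203 3.168 -1.494
v -2.278 4.052 -0.77
v -3.365 3.357 -1.517
v -2.441 4.241 -0.793
v -3.556 3.506 -1.455
v -2.631 4.39 -0.731
v -3.746 3.593 -1.319
v -2.821 4.477 -0.595
v -3.907 3.604 -1.128
v -2.982 4.489 -0.404
v -4.013 3.539 -0.912
v -3.089 4.423 -0.188
v -4.05 3.406 -0.703
v -3.125 4.291 0.021
v -4.011 3.227 -0.534
v -3.086 4.111 0.19
v -3.902 3.028 -0.43
v -2.977 3.912 0.294
v -3.739 2.839 -0.407
v -2.815 3.723 0.317
v -3.549 2.69 -0.469
v -2.624 3.574 0.255
v -3.359 2.603 -0.605
v -2.434 3.487 0.119
v -3.198 2.591 -0.796
v -2.273 3.476 -0.072
v -3.091 2.657 -1.012
v -2.167 3.541 -0.288
f 1 12 6
f 1 6 2
f 1 2 8
f 1 8 11
f 1 11 12
f 2 6 10
f 6 12 5
f 12 11 3
f 11 8 7
f 8 2 9
f 4 10 5
f 4 5 3
f 4 3 7
f 4 7 9
f 4 9 10
f 5 10 6
f 3 5 12
f 7 3 11
f 9 7 8
f 10 9 2
f 14 16 13
f 17 14 13
f 13 16 15
f 15 17 13
f 14 20 16
f 18 14 17
f 18 20 14
f 16 20 15
f 19 17 15
f 15 20 19
f 19 18 17
f 20 18 19
f 22 21 24
f 22 24 23
f 24 21 25
f 24 25 23
f 25 21 26
f 25 26 23
f 26 21 27
f 26 27 23
f 27 21 28
f 27 28 23
f 28 21 29
f 28 29 23
f 29 21 30
f 29 30 23
f 30 21 31
f 30 31 23
f 31 21 32
f 31 32 23
f 32 21 33
f 32 33 23
f 33 21 34
f 33 34 23
f 34 21 22
f 34 22 23
f 36 35 38
f 36 38 37
f 38 35 39
f 38 39 37
f 39 35 40
f 39 40 37
f 40 35 41
f 40 41 37
f 41 35 42
f 41 42 37
f 42 35 43
f 42 43 37
f 43 35 44
f 43 44 37
f 44 35 45
f 44 45 37
f 45 35 46
f 45 46 37
f 46 35 47
f 46 47 37
f 47 35 48
f 47 48 37
f 48 35 36
f 48 36 37
f 50 49 53
f 50 53 51
f 51 53 54
f 51 54 52
f 53 49 55
f 53 55 54
f 54 55 56
f 54 56 52
f 55 49 57
f 55 57 56
f 56 57 58
f 56 58 52
f 57 49 59
f 57 59 58
f 58 59 60
f 58 60 52
f 59 49 61
f 59 61 60
f 60 61 62
f 60 62 52
f 61 49 63
f 61 63 62
f 62 63 64
f 62 64 52
f 63 49 65
f 63 65 64
f 64 65 66
f 64 66 52
f 65 49 67
f 65 67 66
f 66 67 68
f 66 68 52
f 67 49 69
f 67 69 68
f 68 69 70
f 68 70 52
f 69 49 71
f 69 71 70
f 70 71 72
f 70 72 52
f 71 49 73
f 71 73 72
f 72 73 74
f 72 74 52
f 73 49 75
f 73 75 74
f 74 75 76
f 74 76 52
f 75 49 77
f 75 77 76
f 76 77 78
f 76 78 52
f 77 49 79
f 77 79 78
f 78 79 80
f 78 80 52
f 79 49 81
f 79 81 80
f 80 81 82
f 80 82 52
f 81 49 50
f 81 50 82
f 82 50 51
f 82 51 52



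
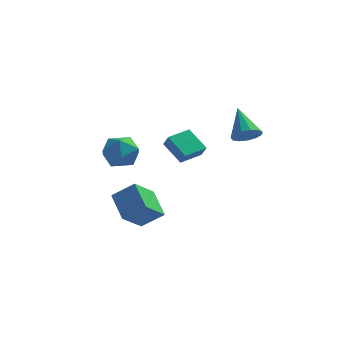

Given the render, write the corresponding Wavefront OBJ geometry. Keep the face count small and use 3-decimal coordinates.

v 4.145 2.458 0.603
v 4.744 2.248 1.137
v 3.495 3.842 1.877
v 4.923 2.583 0.864
v 4.854 2.878 0.508
v 4.56 3.04 0.182
v 4.134 3.017 -0.01
v 3.712 2.816 -0.007
v 3.427 2.502 0.189
v 3.369 2.174 0.517
v 3.558 1.935 0.872
v 3.933 1.863 1.142
v 4.375 1.979 1.241
v 0.697 2.905 -1.84
v -0.326 3.698 -0.952
v 1.629 3.954 -1.704
v 0.606 4.747 -0.815
v 1.014 2.533 -1.145
v -0.009 3.326 -0.256
v 1.946 3.582 -1.008
v 0.923 4.375 -0.12
v -1.542 0.796 -3.898
v -2.276 -0.421 -2.746
v -0.375 0.915 -3.03
v -1.109 -0.303 -1.877
v -0.751 -0.517 -4.783
v -1.485 -1.735 -3.63
v 0.416 -0.399 -3.914
v -0.318 -1.616 -2.762
v -3.297 4.08 -0.976
v -2.796 4.716 -1.802
v -2.324 2.584 -1.538
v -1.823 3.22 -2.364
v -1.571 3.413 -1.252
v -2.172 4.338 -0.904
v -2.948 2.962 -2.436
v -3.549 3.887 -2.088
v -2.58 4.025 -2.704
v -1.729 4.304 -1.972
v -3.391 2.996 -1.368
v -2.54 3.275 -0.636
f 2 1 4
f 2 4 3
f 4 1 5
f 4 5 3
f 5 1 6
f 5 6 3
f 6 1 7
f 6 7 3
f 7 1 8
f 7 8 3
f 8 1 9
f 8 9 3
f 9 1 10
f 9 10 3
f 10 1 11
f 10 11 3
f 11 1 12
f 11 12 3
f 12 1 13
f 12 13 3
f 13 1 2
f 13 2 3
f 15 17 14
f 18 15 14
f 14 17 16
f 16 18 14
f 15 21 17
f 19 15 18
f 19 21 15
f 17 21 16
f 20 18 16
f 16 21 20
f 20 19 18
f 21 19 20
f 23 25 22
f 26 23 22
f 22 25 24
f 24 26 22
f 23 29 25
f 27 23 26
f 27 29 23
f 25 29 24
f 28 26 24
f 24 29 28
f 28 27 26
f 29 27 28
f 30 41 35
f 30 35 31
f 30 31 37
f 30 37 40
f 30 40 41
f 31 35 39
f 35 41 34
f 41 40 32
f 40 37 36
f 37 31 38
f 33 39 34
f 33 34 32
f 33 32 36
f 33 36 38
f 33 38 39
f 34 39 35
f 32 34 41
f 36 32 40
f 38 36 37
f 39 38 31



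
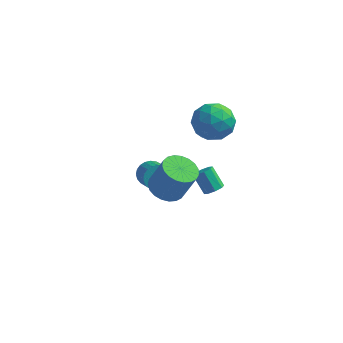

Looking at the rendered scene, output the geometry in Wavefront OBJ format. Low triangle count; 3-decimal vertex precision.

v -1.616 -2.241 0.435
v -1.116 -1.41 0.236
v -0.343 -1.448 2.026
v -0.844 -2.279 2.225
v -1.468 -1.263 0.391
v -0.695 -1.301 2.181
v -1.846 -1.286 0.554
v -1.073 -1.323 2.344
v -2.184 -1.473 0.696
v -1.411 -1.51 2.486
v -2.424 -1.793 0.793
v -1.651 -1.831 2.583
v -2.524 -2.191 0.828
v -1.751 -2.228 2.618
v -2.467 -2.597 0.795
v -1.694 -2.635 2.585
v -2.263 -2.942 0.7
v -1.491 -2.98 2.49
v -1.948 -3.166 0.559
v -1.175 -3.203 2.349
v -1.575 -3.23 0.397
v -0.802 -3.267 2.186
v -1.209 -3.123 0.241
v -0.436 -3.16 2.031
v -0.914 -2.863 0.119
v -0.141 -2.9 1.909
v -0.74 -2.496 0.051
v 0.033 -2.533 1.841
v -0.718 -2.085 0.05
v 0.055 -2.122 1.84
v -0.851 -1.701 0.116
v -0.078 -1.738 1.906
v -3.964 2.852 -3.608
v -3.247 3.238 -3.702
v -2.438 1.974 -2.726
v -3.156 1.588 -2.632
v -3.357 3.375 -3.434
v -2.548 2.111 -2.458
v -3.559 3.432 -3.193
v -2.75 2.168 -2.217
v -3.823 3.4 -3.015
v -3.014 2.136 -2.039
v -4.108 3.286 -2.927
v -3.3 2.021 -1.951
v -4.372 3.105 -2.943
v -3.563 1.841 -1.967
v -4.573 2.885 -3.06
v -3.765 1.621 -2.084
v -4.682 2.661 -3.26
v -3.873 1.397 -2.285
v -4.682 2.466 -3.514
v -3.873 1.202 -2.538
v -4.572 2.329 -3.782
v -3.763 1.065 -2.806
v -4.37 2.272 -4.023
v -3.561 1.008 -3.047
v -4.106 2.304 -4.201
v -3.297 1.04 -3.225
v -3.82 2.419 -4.289
v -3.012 1.154 -3.313
v -3.557 2.599 -4.273
v -2.748 1.335 -3.297
v -3.355 2.819 -4.156
v -2.547 1.555 -3.18
v -3.247 3.043 -3.955
v -2.438 1.779 -2.98
v 0.732 -1.689 0.39
v 1.157 -1.766 0.745
v 0.434 -1.328 1.706
v 0.008 -1.251 1.35
v 1.16 -1.376 0.569
v 0.437 -0.937 1.529
v 0.911 -1.169 0.287
v 0.188 -0.73 1.248
v 0.558 -1.267 0.066
v -0.166 -0.828 1.026
v 0.306 -1.612 0.034
v -0.417 -1.174 0.995
v 0.303 -2.003 0.211
v -0.42 -1.564 1.171
v 0.552 -2.21 0.492
v -0.171 -1.771 1.453
v 0.906 -2.112 0.714
v 0.182 -1.673 1.674
v 0.253 2.192 3.678
v 0.856 1.685 2.748
v -1.076 0.735 3.612
v -0.473 0.228 2.682
v 0.021 0.236 3.796
v 0.843 1.137 3.837
v -1.063 1.283 2.523
v -0.241 2.184 2.564
v 0.043 1.123 2.033
v 0.713 0.476 2.821
v -0.933 1.944 3.539
v -0.263 1.297 4.327
v 0.671 2.066 3.219
v -0.891 0.354 3.141
v -0.601 0.359 3.796
v -0.246 0.06 3.249
v 0.664 1.744 3.859
v 1.018 1.446 3.312
v 0.527 0.594 3.929
v -1.238 0.974 3.048
v -0.884 0.676 2.501
v 0.026 2.36 3.111
v 0.381 2.061 2.564
v -0.747 1.826 2.431
v 0.548 1.438 2.252
v -0.234 0.581 2.213
v -0.58 1.202 2.12
v -0.097 1.731 2.144
v 0.942 1.057 2.715
v 0.16 0.201 2.676
v 0.451 0.206 3.331
v 0.934 0.735 3.355
v 0.463 0.727 2.295
v -0.38 2.219 3.684
v -1.162 1.363 3.645
v -1.154 1.685 3.005
v -0.671 2.214 3.029
v 0.014 1.839 4.147
v -0.768 0.982 4.108
v -0.123 0.689 4.216
v 0.36 1.218 4.24
v -0.683 1.693 4.065
f 2 1 5
f 2 5 3
f 3 5 6
f 3 6 4
f 5 1 7
f 5 7 6
f 6 7 8
f 6 8 4
f 7 1 9
f 7 9 8
f 8 9 10
f 8 10 4
f 9 1 11
f 9 11 10
f 10 11 12
f 10 12 4
f 11 1 13
f 11 13 12
f 12 13 14
f 12 14 4
f 13 1 15
f 13 15 14
f 14 15 16
f 14 16 4
f 15 1 17
f 15 17 16
f 16 17 18
f 16 18 4
f 17 1 19
f 17 19 18
f 18 19 20
f 18 20 4
f 19 1 21
f 19 21 20
f 20 21 22
f 20 22 4
f 21 1 23
f 21 23 22
f 22 23 24
f 22 24 4
f 23 1 25
f 23 25 24
f 24 25 26
f 24 26 4
f 25 1 27
f 25 27 26
f 26 27 28
f 26 28 4
f 27 1 29
f 27 29 28
f 28 29 30
f 28 30 4
f 29 1 31
f 29 31 30
f 30 31 32
f 30 32 4
f 31 1 2
f 31 2 32
f 32 2 3
f 32 3 4
f 34 33 37
f 34 37 35
f 35 37 38
f 35 38 36
f 37 33 39
f 37 39 38
f 38 39 40
f 38 40 36
f 39 33 41
f 39 41 40
f 40 41 42
f 40 42 36
f 41 33 43
f 41 43 42
f 42 43 44
f 42 44 36
f 43 33 45
f 43 45 44
f 44 45 46
f 44 46 36
f 45 33 47
f 45 47 46
f 46 47 48
f 46 48 36
f 47 33 49
f 47 49 48
f 48 49 50
f 48 50 36
f 49 33 51
f 49 51 50
f 50 51 52
f 50 52 36
f 51 33 53
f 51 53 52
f 52 53 54
f 52 54 36
f 53 33 55
f 53 55 54
f 54 55 56
f 54 56 36
f 55 33 57
f 55 57 56
f 56 57 58
f 56 58 36
f 57 33 59
f 57 59 58
f 58 59 60
f 58 60 36
f 59 33 61
f 59 61 60
f 60 61 62
f 60 62 36
f 61 33 63
f 61 63 62
f 62 63 64
f 62 64 36
f 63 33 65
f 63 65 64
f 64 65 66
f 64 66 36
f 65 33 34
f 65 34 66
f 66 34 35
f 66 35 36
f 68 67 71
f 68 71 69
f 69 71 72
f 69 72 70
f 71 67 73
f 71 73 72
f 72 73 74
f 72 74 70
f 73 67 75
f 73 75 74
f 74 75 76
f 74 76 70
f 75 67 77
f 75 77 76
f 76 77 78
f 76 78 70
f 77 67 79
f 77 79 78
f 78 79 80
f 78 80 70
f 79 67 81
f 79 81 80
f 80 81 82
f 80 82 70
f 81 67 83
f 81 83 82
f 82 83 84
f 82 84 70
f 83 67 68
f 83 68 84
f 84 68 69
f 84 69 70
f 85 122 101
f 122 96 125
f 101 125 90
f 122 125 101
f 85 101 97
f 101 90 102
f 97 102 86
f 101 102 97
f 85 97 106
f 97 86 107
f 106 107 92
f 97 107 106
f 85 106 118
f 106 92 121
f 118 121 95
f 106 121 118
f 85 118 122
f 118 95 126
f 122 126 96
f 118 126 122
f 86 102 113
f 102 90 116
f 113 116 94
f 102 116 113
f 90 125 103
f 125 96 124
f 103 124 89
f 125 124 103
f 96 126 123
f 126 95 119
f 123 119 87
f 126 119 123
f 95 121 120
f 121 92 108
f 120 108 91
f 121 108 120
f 92 107 112
f 107 86 109
f 112 109 93
f 107 109 112
f 88 114 100
f 114 94 115
f 100 115 89
f 114 115 100
f 88 100 98
f 100 89 99
f 98 99 87
f 100 99 98
f 88 98 105
f 98 87 104
f 105 104 91
f 98 104 105
f 88 105 110
f 105 91 111
f 110 111 93
f 105 111 110
f 88 110 114
f 110 93 117
f 114 117 94
f 110 117 114
f 89 115 103
f 115 94 116
f 103 116 90
f 115 116 103
f 87 99 123
f 99 89 124
f 123 124 96
f 99 124 123
f 91 104 120
f 104 87 119
f 120 119 95
f 104 119 120
f 93 111 112
f 111 91 108
f 112 108 92
f 111 108 112
f 94 117 113
f 117 93 109
f 113 109 86
f 117 109 113



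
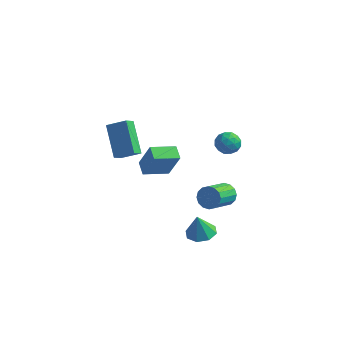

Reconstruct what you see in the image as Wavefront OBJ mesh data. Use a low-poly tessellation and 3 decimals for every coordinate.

v -0.803 0.725 -1.981
v -0.024 0.563 -0.245
v -1.371 1.376 -1.665
v -0.593 1.213 0.071
v 0.253 1.827 -2.351
v 1.031 1.664 -0.615
v -0.316 2.477 -2.035
v 0.463 2.315 -0.299
v 4.026 0.987 -2.097
v 4.54 1.172 -1.597
v 4.308 -0.383 -0.784
v 3.794 -0.567 -1.283
v 4.209 1.298 -1.451
v 3.977 -0.256 -0.637
v 3.83 1.341 -1.477
v 3.597 -0.214 -0.664
v 3.503 1.289 -1.67
v 3.27 -0.265 -0.856
v 3.316 1.156 -1.977
v 3.083 -0.398 -1.163
v 3.32 0.978 -2.316
v 3.087 -0.576 -1.502
v 3.512 0.803 -2.596
v 3.28 -0.752 -1.783
v 3.843 0.676 -2.743
v 3.611 -0.878 -1.929
v 4.223 0.634 -2.716
v 3.99 -0.921 -1.903
v 4.55 0.685 -2.524
v 4.317 -0.869 -1.71
v 4.737 0.818 -2.217
v 4.504 -0.736 -1.403
v 4.733 0.996 -1.878
v 4.5 -0.558 -1.064
v 3.521 -0.883 -4.09
v 4.382 -0.753 -3.962
v 3.339 -1.037 -2.71
v 4.029 -0.179 -3.944
v 3.379 -0.018 -4.011
v 2.812 -0.363 -4.125
v 2.66 -1.013 -4.218
v 3.013 -1.586 -4.236
v 3.663 -1.748 -4.168
v 4.23 -1.402 -4.055
v 3.069 2.988 0.981
v 3.788 3.052 1.273
v 3.272 1.768 0.747
v 3.991 1.832 1.039
v 3.373 1.887 1.509
v 3.248 2.641 1.654
v 3.812 2.179 0.366
v 3.687 2.933 0.511
v 4.247 2.552 0.893
v 3.975 2.371 1.6
v 3.085 2.449 0.42
v 2.813 2.268 1.127
v 3.411 3.127 1.148
v 3.649 1.693 0.872
v 3.286 1.725 1.149
v 3.709 1.762 1.321
v 3.093 2.886 1.371
v 3.516 2.923 1.543
v 3.272 2.238 1.682
v 3.544 1.897 0.477
v 3.967 1.934 0.649
v 3.351 3.058 0.699
v 3.774 3.095 0.871
v 3.788 2.582 0.338
v 4.103 2.87 1.096
v 4.222 2.153 0.958
v 4.117 2.358 0.563
v 4.044 2.801 0.648
v 3.943 2.764 1.511
v 4.063 2.047 1.374
v 3.7 2.079 1.65
v 3.626 2.523 1.735
v 4.213 2.47 1.288
v 2.997 2.773 0.646
v 3.117 2.056 0.509
v 3.434 2.297 0.285
v 3.36 2.741 0.37
v 2.838 2.667 1.062
v 2.957 1.95 0.924
v 3.016 2.019 1.372
v 2.943 2.462 1.457
v 2.847 2.35 0.732
v -1.331 -2.368 4.206
v -0.295 -2.094 4.747
v -1.253 -1.691 3.714
v -0.217 -1.417 4.255
v -0.283 -3.523 2.785
v 0.753 -3.249 3.326
v -0.205 -2.846 2.293
v 0.831 -2.572 2.834
f 2 4 1
f 5 2 1
f 1 4 3
f 3 5 1
f 2 8 4
f 6 2 5
f 6 8 2
f 4 8 3
f 7 5 3
f 3 8 7
f 7 6 5
f 8 6 7
f 10 9 13
f 10 13 11
f 11 13 14
f 11 14 12
f 13 9 15
f 13 15 14
f 14 15 16
f 14 16 12
f 15 9 17
f 15 17 16
f 16 17 18
f 16 18 12
f 17 9 19
f 17 19 18
f 18 19 20
f 18 20 12
f 19 9 21
f 19 21 20
f 20 21 22
f 20 22 12
f 21 9 23
f 21 23 22
f 22 23 24
f 22 24 12
f 23 9 25
f 23 25 24
f 24 25 26
f 24 26 12
f 25 9 27
f 25 27 26
f 26 27 28
f 26 28 12
f 27 9 29
f 27 29 28
f 28 29 30
f 28 30 12
f 29 9 31
f 29 31 30
f 30 31 32
f 30 32 12
f 31 9 33
f 31 33 32
f 32 33 34
f 32 34 12
f 33 9 10
f 33 10 34
f 34 10 11
f 34 11 12
f 36 35 38
f 36 38 37
f 38 35 39
f 38 39 37
f 39 35 40
f 39 40 37
f 40 35 41
f 40 41 37
f 41 35 42
f 41 42 37
f 42 35 43
f 42 43 37
f 43 35 44
f 43 44 37
f 44 35 36
f 44 36 37
f 45 82 61
f 82 56 85
f 61 85 50
f 82 85 61
f 45 61 57
f 61 50 62
f 57 62 46
f 61 62 57
f 45 57 66
f 57 46 67
f 66 67 52
f 57 67 66
f 45 66 78
f 66 52 81
f 78 81 55
f 66 81 78
f 45 78 82
f 78 55 86
f 82 86 56
f 78 86 82
f 46 62 73
f 62 50 76
f 73 76 54
f 62 76 73
f 50 85 63
f 85 56 84
f 63 84 49
f 85 84 63
f 56 86 83
f 86 55 79
f 83 79 47
f 86 79 83
f 55 81 80
f 81 52 68
f 80 68 51
f 81 68 80
f 52 67 72
f 67 46 69
f 72 69 53
f 67 69 72
f 48 74 60
f 74 54 75
f 60 75 49
f 74 75 60
f 48 60 58
f 60 49 59
f 58 59 47
f 60 59 58
f 48 58 65
f 58 47 64
f 65 64 51
f 58 64 65
f 48 65 70
f 65 51 71
f 70 71 53
f 65 71 70
f 48 70 74
f 70 53 77
f 74 77 54
f 70 77 74
f 49 75 63
f 75 54 76
f 63 76 50
f 75 76 63
f 47 59 83
f 59 49 84
f 83 84 56
f 59 84 83
f 51 64 80
f 64 47 79
f 80 79 55
f 64 79 80
f 53 71 72
f 71 51 68
f 72 68 52
f 71 68 72
f 54 77 73
f 77 53 69
f 73 69 46
f 77 69 73
f 88 90 87
f 91 88 87
f 87 90 89
f 89 91 87
f 88 94 90
f 92 88 91
f 92 94 88
f 90 94 89
f 93 91 89
f 89 94 93
f 93 92 91
f 94 92 93



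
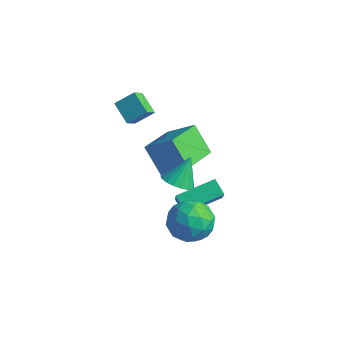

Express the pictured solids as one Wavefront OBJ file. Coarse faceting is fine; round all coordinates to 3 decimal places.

v -2.711 0.712 -2.14
v -1.333 1.176 -1.029
v -3.064 2.693 -2.53
v -1.686 3.158 -1.419
v -1.574 0.642 -3.521
v -0.196 1.107 -2.41
v -1.927 2.624 -3.911
v -0.549 3.088 -2.8
v 3.167 -0.987 -2.185
v 3.852 -1.781 -1.604
v 1.868 -2.379 -2.556
v 2.553 -3.173 -1.975
v 1.998 -2.302 -1.367
v 2.801 -1.441 -1.137
v 2.919 -2.719 -3.023
v 3.722 -1.858 -2.793
v 3.699 -2.851 -2.121
v 3.129 -2.593 -1.099
v 2.591 -1.567 -3.061
v 2.021 -1.309 -2.039
v 3.623 -1.262 -1.861
v 2.097 -2.898 -2.299
v 1.771 -2.386 -1.941
v 2.173 -2.853 -1.6
v 3.005 -1.062 -1.587
v 3.408 -1.529 -1.246
v 2.319 -1.835 -1.107
v 2.312 -2.631 -2.914
v 2.715 -3.098 -2.573
v 3.547 -1.307 -2.56
v 3.949 -1.774 -2.219
v 3.401 -2.325 -3.053
v 3.936 -2.357 -1.824
v 3.173 -3.176 -2.043
v 3.388 -2.909 -2.658
v 3.859 -2.403 -2.523
v 3.601 -2.206 -1.223
v 2.838 -3.024 -1.442
v 2.512 -2.512 -1.084
v 2.984 -2.006 -0.949
v 3.511 -2.835 -1.527
v 2.882 -1.136 -2.718
v 2.119 -1.954 -2.937
v 2.736 -2.154 -3.211
v 3.208 -1.648 -3.076
v 2.547 -0.984 -2.117
v 1.784 -1.803 -2.336
v 1.861 -1.757 -1.637
v 2.332 -1.251 -1.502
v 2.209 -1.325 -2.633
v 0.551 -0.021 -4.711
v -0.196 0.16 -4.17
v 1.384 1.768 -4.159
v 0.637 1.949 -3.617
v 1.443 -0.909 -3.183
v 0.696 -0.728 -2.641
v 2.276 0.88 -2.63
v 1.529 1.061 -2.089
v -3.879 0.456 0.647
v -3.707 -0.256 1.252
v -3.28 1.195 1.346
v -3.107 0.483 1.95
v -2.793 0.177 0.01
v -2.62 -0.535 0.614
v -2.193 0.916 0.708
v -2.021 0.204 1.313
v 1.826 -1.85 -0.014
v 2.618 -1.658 -0.172
v 1.874 -0.99 1.274
v 2.413 -1.372 -0.355
v 2.073 -1.195 -0.461
v 1.676 -1.169 -0.464
v 1.314 -1.298 -0.364
v 1.069 -1.554 -0.184
v 0.998 -1.878 0.035
v 1.116 -2.195 0.242
v 1.397 -2.434 0.391
v 1.776 -2.538 0.447
v 2.167 -2.485 0.397
v 2.479 -2.287 0.253
v 2.642 -1.988 0.048
f 2 4 1
f 5 2 1
f 1 4 3
f 3 5 1
f 2 8 4
f 6 2 5
f 6 8 2
f 4 8 3
f 7 5 3
f 3 8 7
f 7 6 5
f 8 6 7
f 9 46 25
f 46 20 49
f 25 49 14
f 46 49 25
f 9 25 21
f 25 14 26
f 21 26 10
f 25 26 21
f 9 21 30
f 21 10 31
f 30 31 16
f 21 31 30
f 9 30 42
f 30 16 45
f 42 45 19
f 30 45 42
f 9 42 46
f 42 19 50
f 46 50 20
f 42 50 46
f 10 26 37
f 26 14 40
f 37 40 18
f 26 40 37
f 14 49 27
f 49 20 48
f 27 48 13
f 49 48 27
f 20 50 47
f 50 19 43
f 47 43 11
f 50 43 47
f 19 45 44
f 45 16 32
f 44 32 15
f 45 32 44
f 16 31 36
f 31 10 33
f 36 33 17
f 31 33 36
f 12 38 24
f 38 18 39
f 24 39 13
f 38 39 24
f 12 24 22
f 24 13 23
f 22 23 11
f 24 23 22
f 12 22 29
f 22 11 28
f 29 28 15
f 22 28 29
f 12 29 34
f 29 15 35
f 34 35 17
f 29 35 34
f 12 34 38
f 34 17 41
f 38 41 18
f 34 41 38
f 13 39 27
f 39 18 40
f 27 40 14
f 39 40 27
f 11 23 47
f 23 13 48
f 47 48 20
f 23 48 47
f 15 28 44
f 28 11 43
f 44 43 19
f 28 43 44
f 17 35 36
f 35 15 32
f 36 32 16
f 35 32 36
f 18 41 37
f 41 17 33
f 37 33 10
f 41 33 37
f 52 54 51
f 55 52 51
f 51 54 53
f 53 55 51
f 52 58 54
f 56 52 55
f 56 58 52
f 54 58 53
f 57 55 53
f 53 58 57
f 57 56 55
f 58 56 57
f 60 62 59
f 63 60 59
f 59 62 61
f 61 63 59
f 60 66 62
f 64 60 63
f 64 66 60
f 62 66 61
f 65 63 61
f 61 66 65
f 65 64 63
f 66 64 65
f 68 67 70
f 68 70 69
f 70 67 71
f 70 71 69
f 71 67 72
f 71 72 69
f 72 67 73
f 72 73 69
f 73 67 74
f 73 74 69
f 74 67 75
f 74 75 69
f 75 67 76
f 75 76 69
f 76 67 77
f 76 77 69
f 77 67 78
f 77 78 69
f 78 67 79
f 78 79 69
f 79 67 80
f 79 80 69
f 80 67 81
f 80 81 69
f 81 67 68
f 81 68 69



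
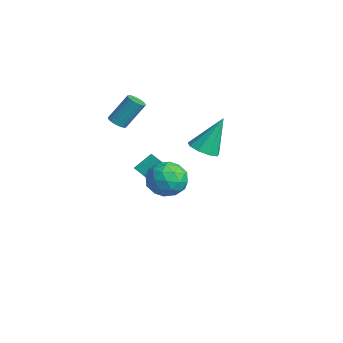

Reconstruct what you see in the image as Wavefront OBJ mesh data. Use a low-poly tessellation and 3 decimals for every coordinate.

v 3.212 -2.016 0.045
v 3.988 -2.284 -0.578
v 2.992 -3.616 0.458
v 3.768 -3.884 -0.165
v 3.959 -3.356 0.699
v 4.095 -2.367 0.444
v 2.885 -3.533 -0.564
v 3.021 -2.544 -0.819
v 3.786 -3.221 -0.954
v 4.45 -3.112 -0.174
v 2.53 -2.788 0.054
v 3.194 -2.679 0.834
v 3.62 -2.009 -0.303
v 3.36 -3.891 0.183
v 3.473 -3.58 0.69
v 3.929 -3.737 0.324
v 3.682 -2.058 0.298
v 4.139 -2.215 -0.068
v 4.121 -2.846 0.682
v 2.841 -3.685 -0.052
v 3.298 -3.842 -0.418
v 3.051 -2.163 -0.444
v 3.507 -2.32 -0.81
v 2.859 -3.054 -0.802
v 3.957 -2.718 -0.89
v 3.827 -3.658 -0.647
v 3.308 -3.452 -0.882
v 3.388 -2.871 -1.031
v 4.347 -2.653 -0.431
v 4.218 -3.594 -0.189
v 4.33 -3.283 0.319
v 4.41 -2.702 0.169
v 4.228 -3.204 -0.652
v 2.762 -2.306 0.069
v 2.633 -3.247 0.311
v 2.57 -3.198 -0.289
v 2.65 -2.617 -0.439
v 3.153 -2.242 0.527
v 3.023 -3.182 0.77
v 3.592 -3.029 0.911
v 3.672 -2.448 0.762
v 2.752 -2.696 0.532
v -2.789 -2.974 0.476
v -2.335 -2.79 0.303
v -2.197 -1.842 1.671
v -2.651 -2.026 1.844
v -2.465 -2.656 0.223
v -2.327 -1.708 1.591
v -2.644 -2.571 0.182
v -2.506 -1.623 1.55
v -2.845 -2.547 0.185
v -2.707 -1.598 1.553
v -3.038 -2.588 0.233
v -2.9 -1.639 1.601
v -3.193 -2.687 0.318
v -3.055 -1.739 1.686
v -3.286 -2.831 0.427
v -3.149 -1.883 1.795
v -3.304 -2.996 0.543
v -3.166 -2.048 1.911
v -3.243 -3.158 0.649
v -3.105 -2.21 2.017
v -3.113 -3.292 0.729
v -2.975 -2.344 2.097
v -2.934 -3.377 0.77
v -2.796 -2.429 2.138
v -2.733 -3.402 0.767
v -2.595 -2.453 2.135
v -2.54 -3.361 0.719
v -2.402 -2.412 2.087
v -2.385 -3.261 0.634
v -2.247 -2.313 2.002
v -2.291 -3.117 0.525
v -2.154 -2.169 1.893
v -2.274 -2.952 0.409
v -2.136 -2.004 1.777
v -3.102 -0.977 -4.365
v -2.711 -2.177 -2.775
v -3.199 -0.042 -3.636
v -2.809 -1.242 -2.045
v -2.251 -0.818 -4.455
v -1.861 -2.018 -2.864
v -2.349 0.117 -3.725
v -1.958 -1.083 -2.135
v 0.106 0.24 -0.534
v 0.773 0.659 -0.762
v 0.114 1.24 1.334
v 0.31 0.939 -0.91
v -0.248 0.892 -0.882
v -0.64 0.539 -0.692
v -0.683 0.046 -0.428
v -0.357 -0.356 -0.214
v 0.187 -0.48 -0.149
v 0.692 -0.267 -0.265
v 0.924 0.183 -0.507
f 1 38 17
f 38 12 41
f 17 41 6
f 38 41 17
f 1 17 13
f 17 6 18
f 13 18 2
f 17 18 13
f 1 13 22
f 13 2 23
f 22 23 8
f 13 23 22
f 1 22 34
f 22 8 37
f 34 37 11
f 22 37 34
f 1 34 38
f 34 11 42
f 38 42 12
f 34 42 38
f 2 18 29
f 18 6 32
f 29 32 10
f 18 32 29
f 6 41 19
f 41 12 40
f 19 40 5
f 41 40 19
f 12 42 39
f 42 11 35
f 39 35 3
f 42 35 39
f 11 37 36
f 37 8 24
f 36 24 7
f 37 24 36
f 8 23 28
f 23 2 25
f 28 25 9
f 23 25 28
f 4 30 16
f 30 10 31
f 16 31 5
f 30 31 16
f 4 16 14
f 16 5 15
f 14 15 3
f 16 15 14
f 4 14 21
f 14 3 20
f 21 20 7
f 14 20 21
f 4 21 26
f 21 7 27
f 26 27 9
f 21 27 26
f 4 26 30
f 26 9 33
f 30 33 10
f 26 33 30
f 5 31 19
f 31 10 32
f 19 32 6
f 31 32 19
f 3 15 39
f 15 5 40
f 39 40 12
f 15 40 39
f 7 20 36
f 20 3 35
f 36 35 11
f 20 35 36
f 9 27 28
f 27 7 24
f 28 24 8
f 27 24 28
f 10 33 29
f 33 9 25
f 29 25 2
f 33 25 29
f 44 43 47
f 44 47 45
f 45 47 48
f 45 48 46
f 47 43 49
f 47 49 48
f 48 49 50
f 48 50 46
f 49 43 51
f 49 51 50
f 50 51 52
f 50 52 46
f 51 43 53
f 51 53 52
f 52 53 54
f 52 54 46
f 53 43 55
f 53 55 54
f 54 55 56
f 54 56 46
f 55 43 57
f 55 57 56
f 56 57 58
f 56 58 46
f 57 43 59
f 57 59 58
f 58 59 60
f 58 60 46
f 59 43 61
f 59 61 60
f 60 61 62
f 60 62 46
f 61 43 63
f 61 63 62
f 62 63 64
f 62 64 46
f 63 43 65
f 63 65 64
f 64 65 66
f 64 66 46
f 65 43 67
f 65 67 66
f 66 67 68
f 66 68 46
f 67 43 69
f 67 69 68
f 68 69 70
f 68 70 46
f 69 43 71
f 69 71 70
f 70 71 72
f 70 72 46
f 71 43 73
f 71 73 72
f 72 73 74
f 72 74 46
f 73 43 75
f 73 75 74
f 74 75 76
f 74 76 46
f 75 43 44
f 75 44 76
f 76 44 45
f 76 45 46
f 78 80 77
f 81 78 77
f 77 80 79
f 79 81 77
f 78 84 80
f 82 78 81
f 82 84 78
f 80 84 79
f 83 81 79
f 79 84 83
f 83 82 81
f 84 82 83
f 86 85 88
f 86 88 87
f 88 85 89
f 88 89 87
f 89 85 90
f 89 90 87
f 90 85 91
f 90 91 87
f 91 85 92
f 91 92 87
f 92 85 93
f 92 93 87
f 93 85 94
f 93 94 87
f 94 85 95
f 94 95 87
f 95 85 86
f 95 86 87



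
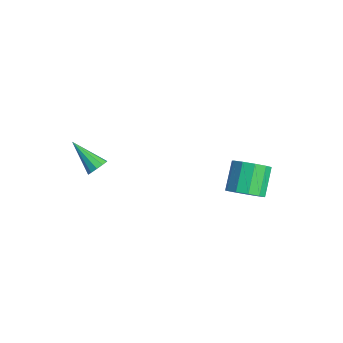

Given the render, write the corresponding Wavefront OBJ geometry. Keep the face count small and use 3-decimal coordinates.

v 1.408 3.41 -0.146
v 2 3.286 0.437
v 1.145 3.945 1.448
v 0.552 4.07 0.866
v 2.09 3.745 0.212
v 1.234 4.405 1.224
v 1.919 4.077 -0.149
v 1.063 4.737 0.863
v 1.552 4.154 -0.508
v 0.697 4.814 0.503
v 1.131 3.947 -0.73
v 0.275 4.606 0.282
v 0.815 3.535 -0.728
v -0.04 4.194 0.283
v 0.726 3.075 -0.504
v -0.13 3.735 0.508
v 0.897 2.743 -0.143
v 0.041 3.403 0.869
v 1.263 2.666 0.217
v 0.408 3.326 1.228
v 1.685 2.874 0.438
v 0.829 3.533 1.45
v -2.863 -1.484 -0.457
v -2.488 -1.651 -0.122
v -4.057 -2.176 0.537
v -2.582 -1.352 -0.027
v -2.784 -1.103 -0.096
v -3.016 -1 -0.303
v -3.19 -1.081 -0.568
v -3.239 -1.316 -0.791
v -3.145 -1.615 -0.886
v -2.943 -1.864 -0.817
v -2.711 -1.967 -0.61
v -2.537 -1.886 -0.345
f 2 1 5
f 2 5 3
f 3 5 6
f 3 6 4
f 5 1 7
f 5 7 6
f 6 7 8
f 6 8 4
f 7 1 9
f 7 9 8
f 8 9 10
f 8 10 4
f 9 1 11
f 9 11 10
f 10 11 12
f 10 12 4
f 11 1 13
f 11 13 12
f 12 13 14
f 12 14 4
f 13 1 15
f 13 15 14
f 14 15 16
f 14 16 4
f 15 1 17
f 15 17 16
f 16 17 18
f 16 18 4
f 17 1 19
f 17 19 18
f 18 19 20
f 18 20 4
f 19 1 21
f 19 21 20
f 20 21 22
f 20 22 4
f 21 1 2
f 21 2 22
f 22 2 3
f 22 3 4
f 24 23 26
f 24 26 25
f 26 23 27
f 26 27 25
f 27 23 28
f 27 28 25
f 28 23 29
f 28 29 25
f 29 23 30
f 29 30 25
f 30 23 31
f 30 31 25
f 31 23 32
f 31 32 25
f 32 23 33
f 32 33 25
f 33 23 34
f 33 34 25
f 34 23 24
f 34 24 25

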